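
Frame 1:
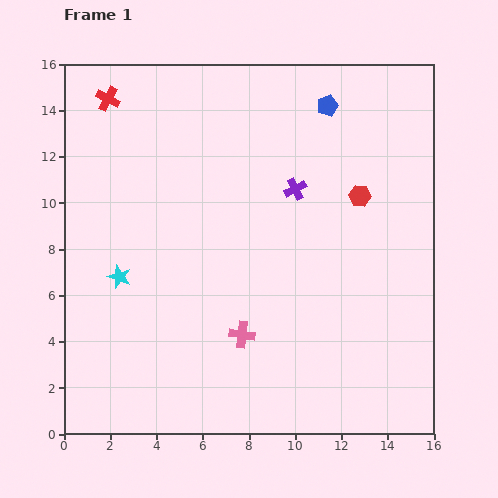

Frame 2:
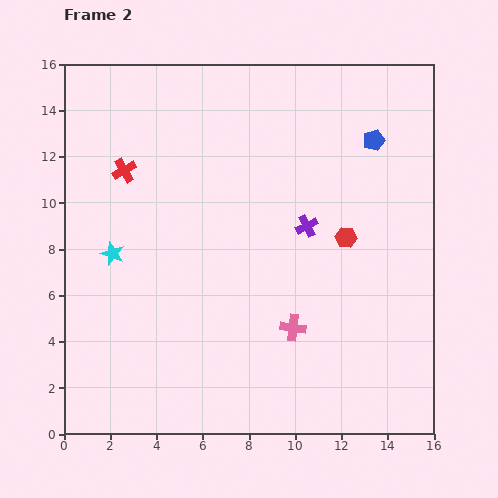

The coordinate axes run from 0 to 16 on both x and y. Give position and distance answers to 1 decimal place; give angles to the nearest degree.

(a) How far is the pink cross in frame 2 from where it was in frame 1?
2.2

The pink cross moved from (7.7, 4.3) to (9.9, 4.6), a distance of √(2.2² + 0.3²) ≈ 2.2.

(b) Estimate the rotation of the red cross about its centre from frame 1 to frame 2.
33° clockwise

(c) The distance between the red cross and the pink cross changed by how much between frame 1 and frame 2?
-1.7

Distance in frame 1: 11.7. Distance in frame 2: 10.0.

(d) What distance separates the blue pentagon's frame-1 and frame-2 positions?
2.5

The blue pentagon moved from (11.4, 14.2) to (13.4, 12.7), a distance of √(2.0² + 1.5²) ≈ 2.5.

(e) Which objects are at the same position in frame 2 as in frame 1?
none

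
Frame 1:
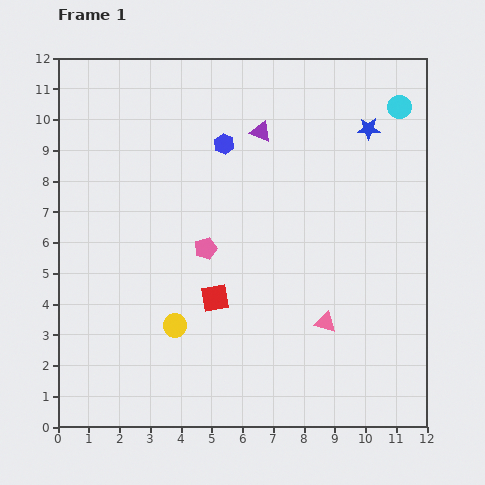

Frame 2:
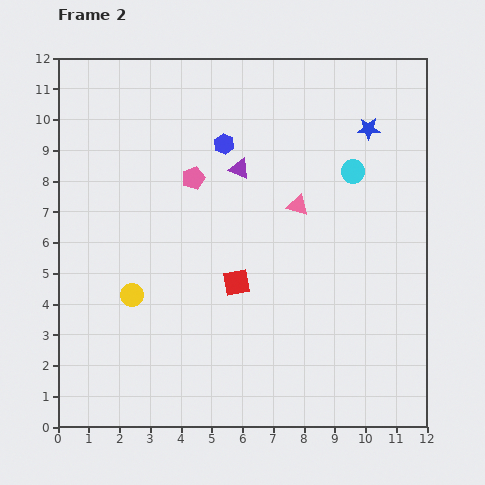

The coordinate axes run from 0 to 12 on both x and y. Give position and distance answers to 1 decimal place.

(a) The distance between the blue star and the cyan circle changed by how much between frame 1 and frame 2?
+0.3

Distance in frame 1: 1.2. Distance in frame 2: 1.5.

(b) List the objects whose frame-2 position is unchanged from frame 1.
the blue hexagon, the blue star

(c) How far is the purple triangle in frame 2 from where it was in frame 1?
1.4

The purple triangle moved from (6.6, 9.6) to (5.9, 8.4), a distance of √(0.7² + 1.2²) ≈ 1.4.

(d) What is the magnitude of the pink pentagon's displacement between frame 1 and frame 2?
2.3

The pink pentagon moved from (4.8, 5.8) to (4.4, 8.1), a distance of √(0.4² + 2.3²) ≈ 2.3.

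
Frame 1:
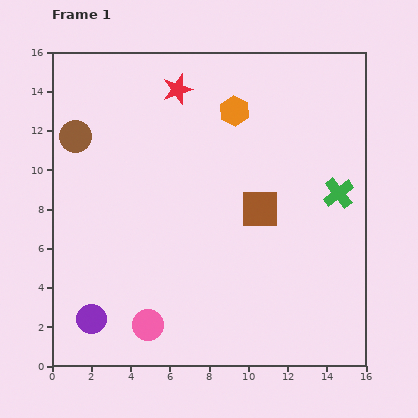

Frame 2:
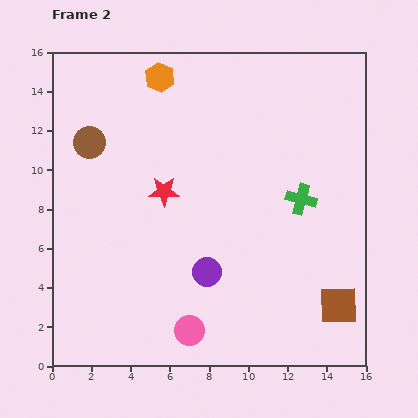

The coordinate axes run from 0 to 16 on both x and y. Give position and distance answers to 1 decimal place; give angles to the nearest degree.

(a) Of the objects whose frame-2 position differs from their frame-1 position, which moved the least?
the brown circle

(moved 0.8)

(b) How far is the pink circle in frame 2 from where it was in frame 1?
2.1

The pink circle moved from (4.9, 2.1) to (7.0, 1.8), a distance of √(2.1² + 0.3²) ≈ 2.1.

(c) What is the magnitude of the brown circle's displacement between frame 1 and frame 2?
0.8

The brown circle moved from (1.2, 11.7) to (1.9, 11.4), a distance of √(0.7² + 0.3²) ≈ 0.8.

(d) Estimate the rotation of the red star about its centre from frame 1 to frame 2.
18° clockwise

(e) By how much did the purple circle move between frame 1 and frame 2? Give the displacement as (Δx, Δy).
(5.9, 2.4)

The purple circle was at (2.0, 2.4) in frame 1 and (7.9, 4.8) in frame 2.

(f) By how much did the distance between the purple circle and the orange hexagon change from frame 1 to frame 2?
-2.7

Distance in frame 1: 12.9. Distance in frame 2: 10.2.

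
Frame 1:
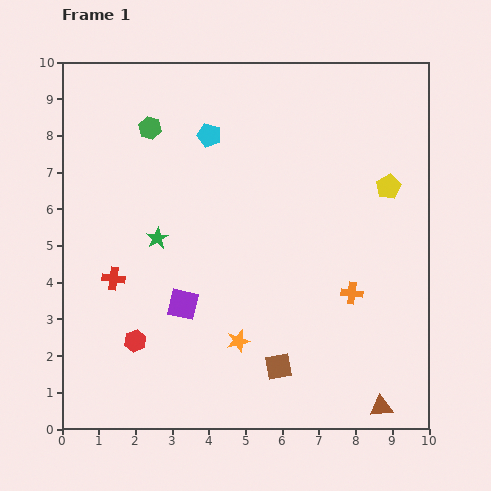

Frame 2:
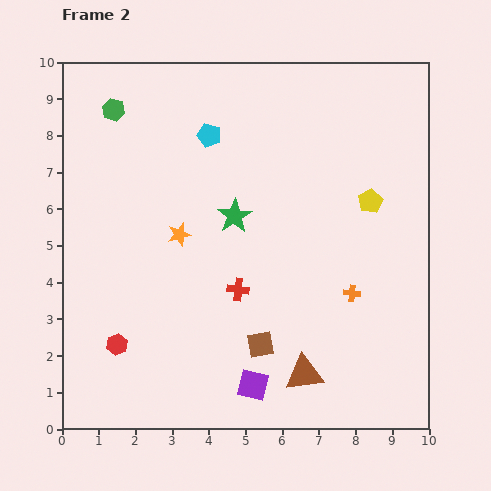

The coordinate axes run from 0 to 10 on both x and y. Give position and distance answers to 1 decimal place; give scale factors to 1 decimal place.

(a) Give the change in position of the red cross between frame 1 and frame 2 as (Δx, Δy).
(3.4, -0.3)

The red cross was at (1.4, 4.1) in frame 1 and (4.8, 3.8) in frame 2.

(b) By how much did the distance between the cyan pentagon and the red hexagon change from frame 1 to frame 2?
+0.3

Distance in frame 1: 5.9. Distance in frame 2: 6.2.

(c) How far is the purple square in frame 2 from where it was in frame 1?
2.9

The purple square moved from (3.3, 3.4) to (5.2, 1.2), a distance of √(1.9² + 2.2²) ≈ 2.9.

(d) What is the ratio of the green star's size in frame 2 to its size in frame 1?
1.6×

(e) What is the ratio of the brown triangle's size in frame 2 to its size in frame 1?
1.7×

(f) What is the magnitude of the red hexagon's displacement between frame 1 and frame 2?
0.5

The red hexagon moved from (2.0, 2.4) to (1.5, 2.3), a distance of √(0.5² + 0.1²) ≈ 0.5.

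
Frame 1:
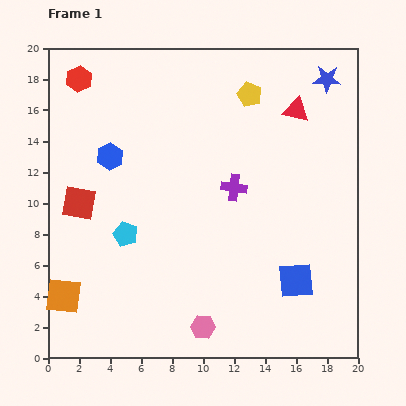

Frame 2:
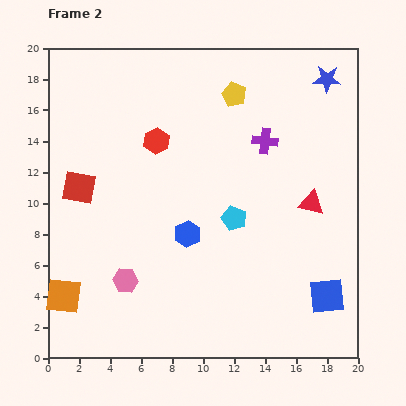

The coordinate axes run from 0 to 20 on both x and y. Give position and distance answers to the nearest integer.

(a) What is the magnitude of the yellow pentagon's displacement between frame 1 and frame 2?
1

The yellow pentagon moved from (13, 17) to (12, 17), a distance of √(1² + 0²) ≈ 1.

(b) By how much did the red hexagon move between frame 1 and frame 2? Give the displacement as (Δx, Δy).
(5, -4)

The red hexagon was at (2, 18) in frame 1 and (7, 14) in frame 2.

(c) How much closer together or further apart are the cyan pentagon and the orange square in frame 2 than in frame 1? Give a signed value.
+6

Distance in frame 1: 6. Distance in frame 2: 12.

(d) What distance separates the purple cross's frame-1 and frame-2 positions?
4

The purple cross moved from (12, 11) to (14, 14), a distance of √(2² + 3²) ≈ 4.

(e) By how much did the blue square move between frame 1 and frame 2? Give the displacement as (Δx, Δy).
(2, -1)

The blue square was at (16, 5) in frame 1 and (18, 4) in frame 2.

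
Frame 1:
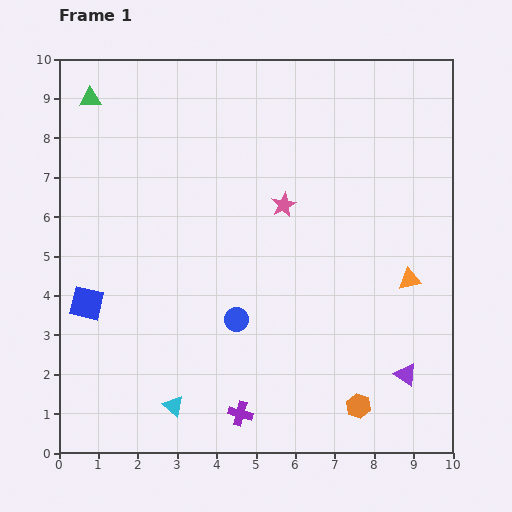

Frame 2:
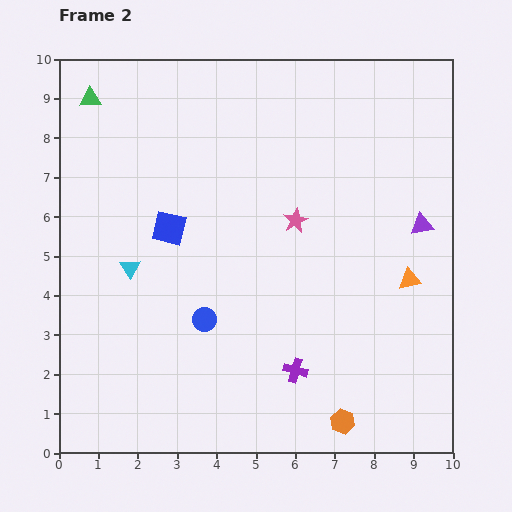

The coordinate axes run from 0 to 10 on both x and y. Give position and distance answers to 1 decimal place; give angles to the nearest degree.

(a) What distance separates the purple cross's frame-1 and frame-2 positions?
1.8

The purple cross moved from (4.6, 1.0) to (6.0, 2.1), a distance of √(1.4² + 1.1²) ≈ 1.8.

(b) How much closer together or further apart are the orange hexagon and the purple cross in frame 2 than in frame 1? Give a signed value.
-1.2

Distance in frame 1: 3.0. Distance in frame 2: 1.8.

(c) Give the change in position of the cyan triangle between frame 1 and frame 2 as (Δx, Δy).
(-1.1, 3.5)

The cyan triangle was at (2.9, 1.2) in frame 1 and (1.8, 4.7) in frame 2.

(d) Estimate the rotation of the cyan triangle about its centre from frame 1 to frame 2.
17° clockwise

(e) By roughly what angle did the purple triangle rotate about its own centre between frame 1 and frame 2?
45° counter-clockwise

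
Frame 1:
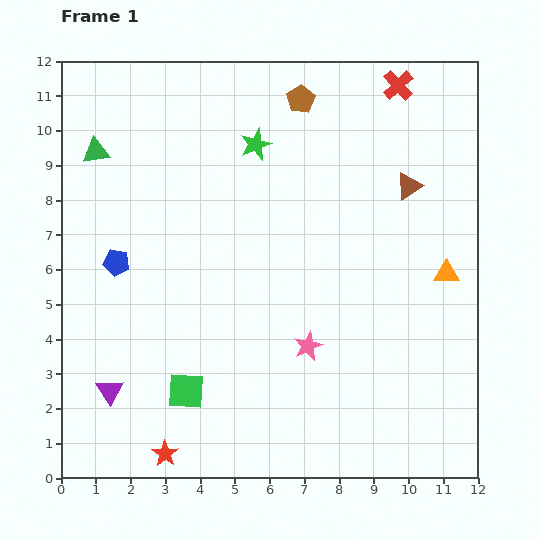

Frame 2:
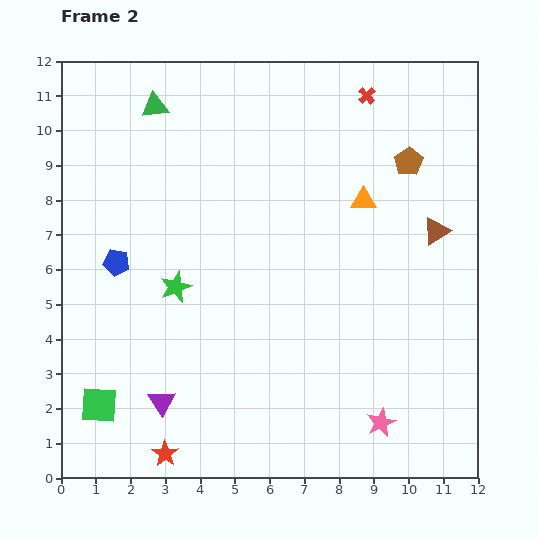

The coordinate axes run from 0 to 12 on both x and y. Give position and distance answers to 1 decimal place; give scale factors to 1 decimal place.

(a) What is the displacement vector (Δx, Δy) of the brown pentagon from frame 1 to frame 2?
(3.1, -1.8)

The brown pentagon was at (6.9, 10.9) in frame 1 and (10.0, 9.1) in frame 2.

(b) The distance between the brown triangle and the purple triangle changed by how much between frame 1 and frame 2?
-1.1

Distance in frame 1: 10.4. Distance in frame 2: 9.3.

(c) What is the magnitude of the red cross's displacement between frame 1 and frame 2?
0.9

The red cross moved from (9.7, 11.3) to (8.8, 11.0), a distance of √(0.9² + 0.3²) ≈ 0.9.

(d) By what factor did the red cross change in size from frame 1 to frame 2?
0.6×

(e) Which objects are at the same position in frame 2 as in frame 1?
the red star, the blue pentagon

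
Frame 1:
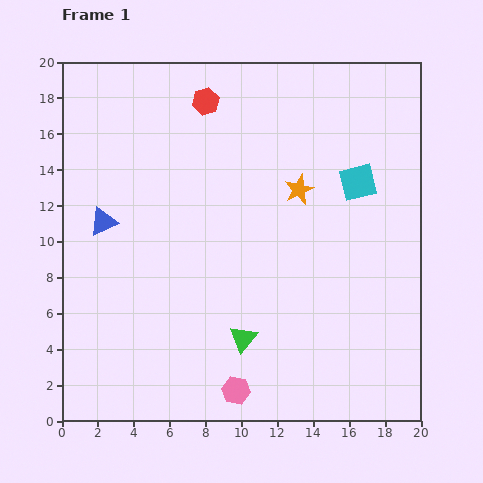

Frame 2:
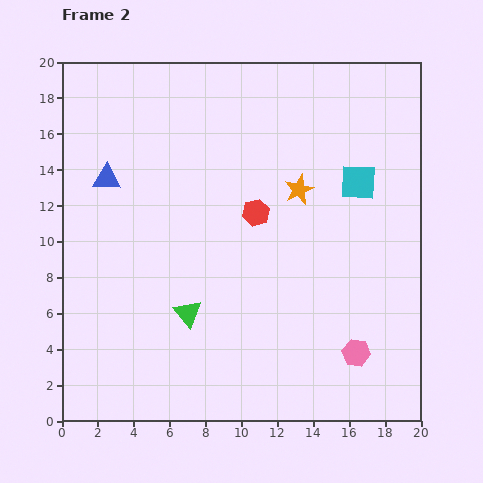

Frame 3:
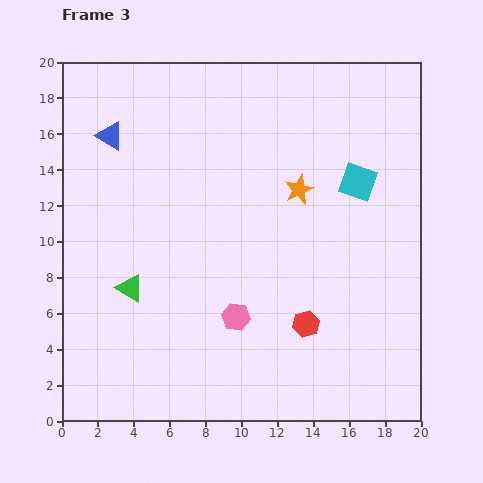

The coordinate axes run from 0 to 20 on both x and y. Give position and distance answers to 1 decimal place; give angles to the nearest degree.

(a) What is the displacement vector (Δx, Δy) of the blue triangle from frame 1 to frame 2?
(0.2, 2.4)

The blue triangle was at (2.3, 11.1) in frame 1 and (2.5, 13.5) in frame 2.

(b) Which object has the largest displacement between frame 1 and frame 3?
the red hexagon

(moved 13.6; next 6.9)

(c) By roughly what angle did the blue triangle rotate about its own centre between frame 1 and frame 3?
55° clockwise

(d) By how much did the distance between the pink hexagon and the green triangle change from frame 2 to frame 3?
-3.6

Distance in frame 2: 9.7. Distance in frame 3: 6.1.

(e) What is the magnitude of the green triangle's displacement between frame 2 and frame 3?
3.5

The green triangle moved from (7.0, 6.0) to (3.8, 7.4), a distance of √(3.2² + 1.4²) ≈ 3.5.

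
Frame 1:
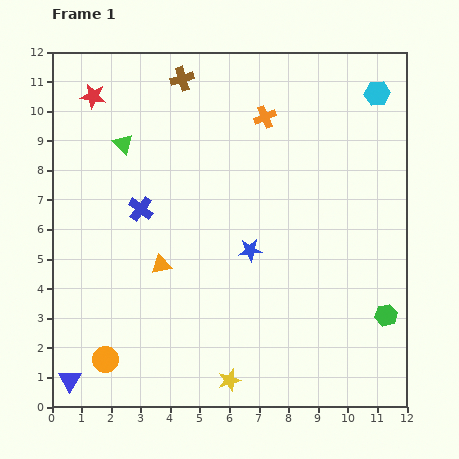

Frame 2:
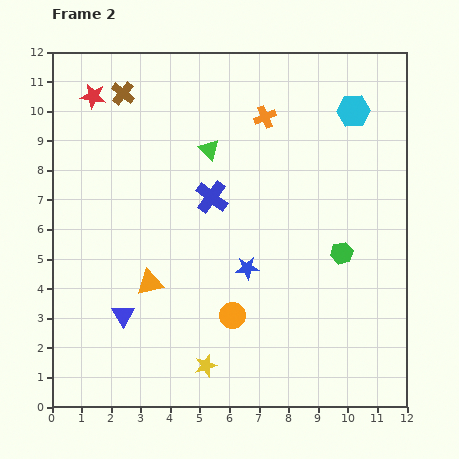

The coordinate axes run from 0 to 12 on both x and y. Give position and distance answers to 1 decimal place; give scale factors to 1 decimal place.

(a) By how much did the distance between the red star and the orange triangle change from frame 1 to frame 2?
+0.5

Distance in frame 1: 6.1. Distance in frame 2: 6.6.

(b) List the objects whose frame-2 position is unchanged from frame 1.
the red star, the orange cross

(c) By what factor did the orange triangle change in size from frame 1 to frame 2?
1.3×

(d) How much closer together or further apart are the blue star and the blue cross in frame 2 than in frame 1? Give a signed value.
-1.3

Distance in frame 1: 4.0. Distance in frame 2: 2.7.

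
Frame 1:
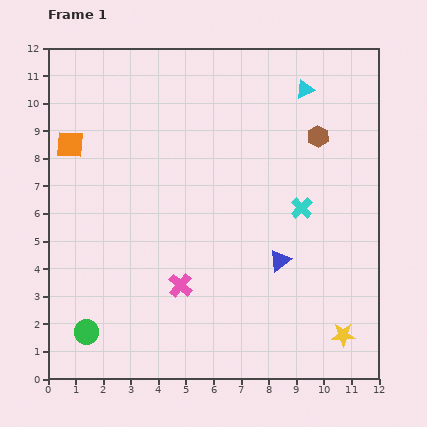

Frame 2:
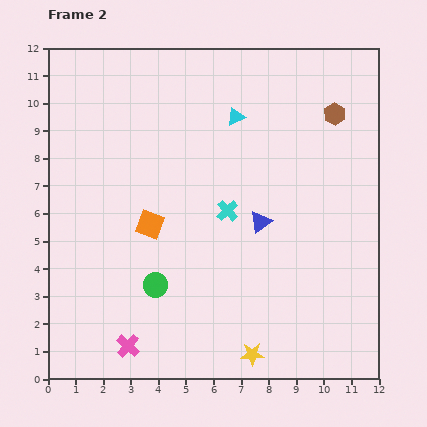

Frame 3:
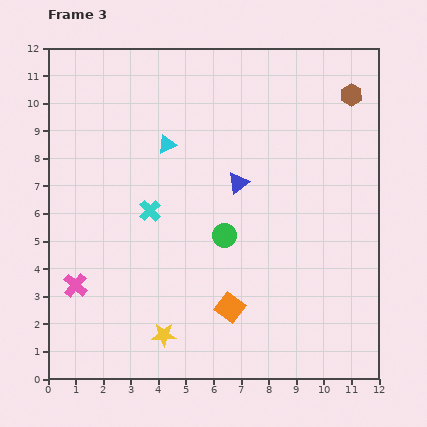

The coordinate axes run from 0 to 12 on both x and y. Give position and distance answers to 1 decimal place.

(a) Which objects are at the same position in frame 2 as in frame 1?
none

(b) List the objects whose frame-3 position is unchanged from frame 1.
none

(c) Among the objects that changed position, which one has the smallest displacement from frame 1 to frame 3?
the brown hexagon

(moved 1.9)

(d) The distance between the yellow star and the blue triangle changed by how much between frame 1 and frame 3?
+2.6

Distance in frame 1: 3.5. Distance in frame 3: 6.1.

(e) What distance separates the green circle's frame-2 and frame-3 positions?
3.1

The green circle moved from (3.9, 3.4) to (6.4, 5.2), a distance of √(2.5² + 1.8²) ≈ 3.1.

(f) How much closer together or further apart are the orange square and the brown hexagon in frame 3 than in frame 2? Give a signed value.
+1.1

Distance in frame 2: 7.8. Distance in frame 3: 8.9.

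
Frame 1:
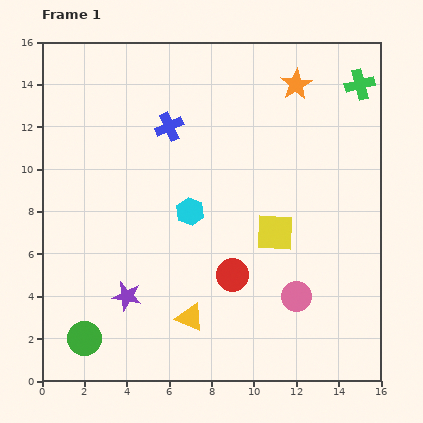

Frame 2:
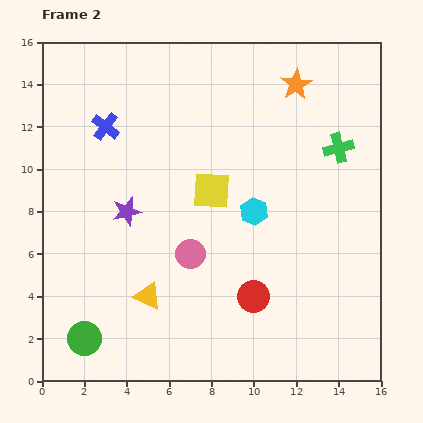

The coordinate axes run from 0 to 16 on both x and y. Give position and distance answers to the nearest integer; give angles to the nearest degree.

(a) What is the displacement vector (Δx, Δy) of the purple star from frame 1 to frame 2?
(0, 4)

The purple star was at (4, 4) in frame 1 and (4, 8) in frame 2.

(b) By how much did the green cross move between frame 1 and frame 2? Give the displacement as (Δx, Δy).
(-1, -3)

The green cross was at (15, 14) in frame 1 and (14, 11) in frame 2.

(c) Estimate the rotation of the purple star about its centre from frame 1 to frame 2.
26° counter-clockwise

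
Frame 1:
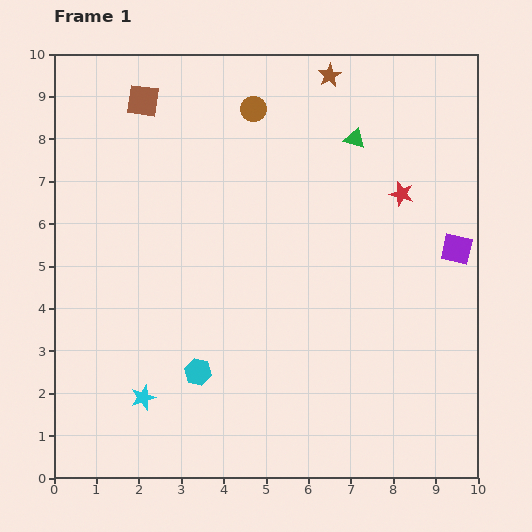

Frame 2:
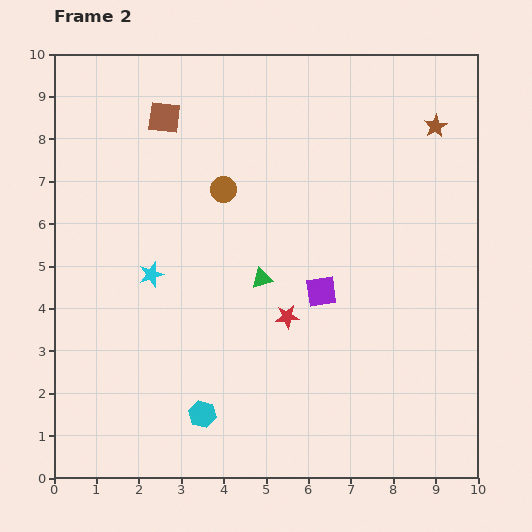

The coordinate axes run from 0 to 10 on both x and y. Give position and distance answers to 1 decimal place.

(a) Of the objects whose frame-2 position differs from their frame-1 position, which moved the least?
the brown square

(moved 0.6)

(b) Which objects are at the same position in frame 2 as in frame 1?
none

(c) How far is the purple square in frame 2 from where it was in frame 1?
3.4

The purple square moved from (9.5, 5.4) to (6.3, 4.4), a distance of √(3.2² + 1.0²) ≈ 3.4.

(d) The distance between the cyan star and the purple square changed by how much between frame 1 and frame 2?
-4.2

Distance in frame 1: 8.2. Distance in frame 2: 4.0.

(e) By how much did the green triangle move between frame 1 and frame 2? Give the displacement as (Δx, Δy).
(-2.2, -3.3)

The green triangle was at (7.1, 8.0) in frame 1 and (4.9, 4.7) in frame 2.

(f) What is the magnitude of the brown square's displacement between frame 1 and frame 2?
0.6

The brown square moved from (2.1, 8.9) to (2.6, 8.5), a distance of √(0.5² + 0.4²) ≈ 0.6.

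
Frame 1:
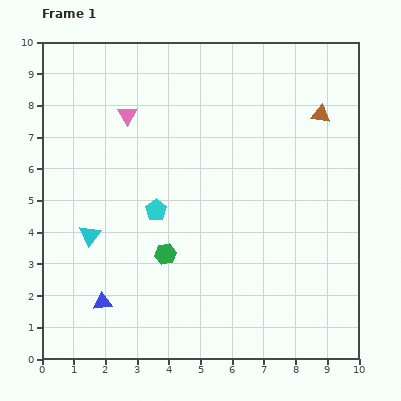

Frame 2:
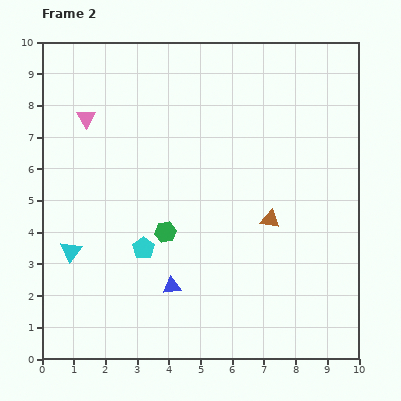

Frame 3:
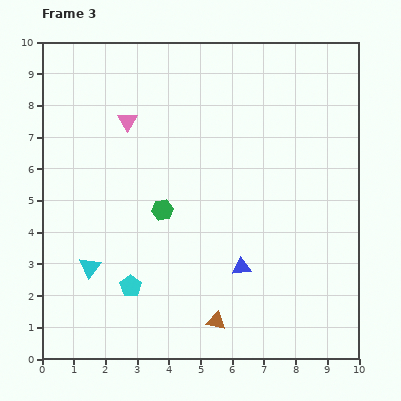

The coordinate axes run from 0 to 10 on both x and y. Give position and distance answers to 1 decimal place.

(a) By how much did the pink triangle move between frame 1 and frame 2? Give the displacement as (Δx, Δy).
(-1.3, -0.1)

The pink triangle was at (2.7, 7.7) in frame 1 and (1.4, 7.6) in frame 2.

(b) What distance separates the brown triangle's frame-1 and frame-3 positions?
7.3

The brown triangle moved from (8.8, 7.7) to (5.5, 1.2), a distance of √(3.3² + 6.5²) ≈ 7.3.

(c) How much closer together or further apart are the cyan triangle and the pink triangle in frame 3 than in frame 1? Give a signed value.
+0.8

Distance in frame 1: 4.0. Distance in frame 3: 4.8.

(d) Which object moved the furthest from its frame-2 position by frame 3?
the brown triangle

(moved 3.6; next 2.3)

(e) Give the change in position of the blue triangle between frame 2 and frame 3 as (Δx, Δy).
(2.2, 0.6)

The blue triangle was at (4.1, 2.3) in frame 2 and (6.3, 2.9) in frame 3.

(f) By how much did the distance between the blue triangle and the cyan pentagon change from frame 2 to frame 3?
+2.1

Distance in frame 2: 1.5. Distance in frame 3: 3.6.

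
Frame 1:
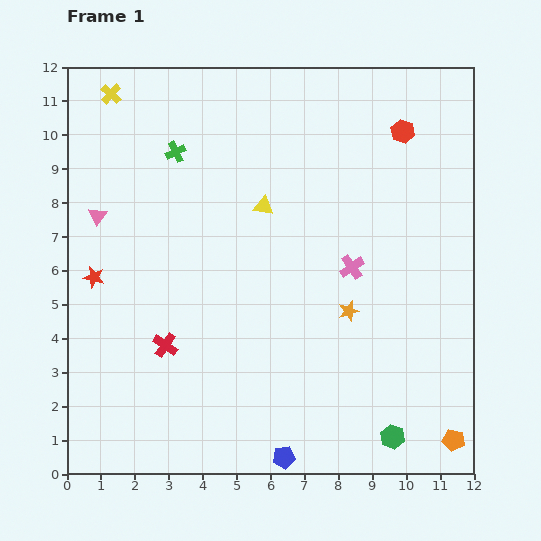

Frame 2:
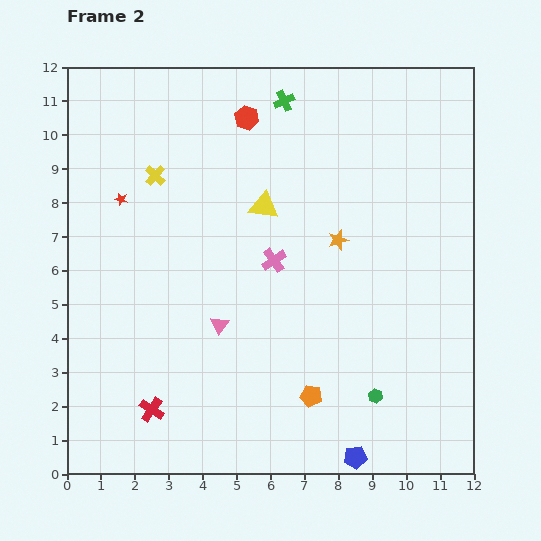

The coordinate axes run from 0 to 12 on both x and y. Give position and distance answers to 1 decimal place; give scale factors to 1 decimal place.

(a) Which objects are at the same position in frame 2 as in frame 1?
the yellow triangle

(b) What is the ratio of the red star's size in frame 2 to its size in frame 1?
0.6×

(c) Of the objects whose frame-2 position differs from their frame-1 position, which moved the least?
the green hexagon

(moved 1.3)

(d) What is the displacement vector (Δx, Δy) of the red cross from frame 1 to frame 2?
(-0.4, -1.9)

The red cross was at (2.9, 3.8) in frame 1 and (2.5, 1.9) in frame 2.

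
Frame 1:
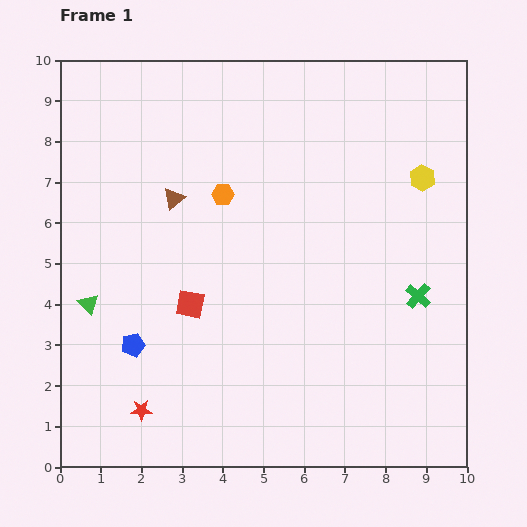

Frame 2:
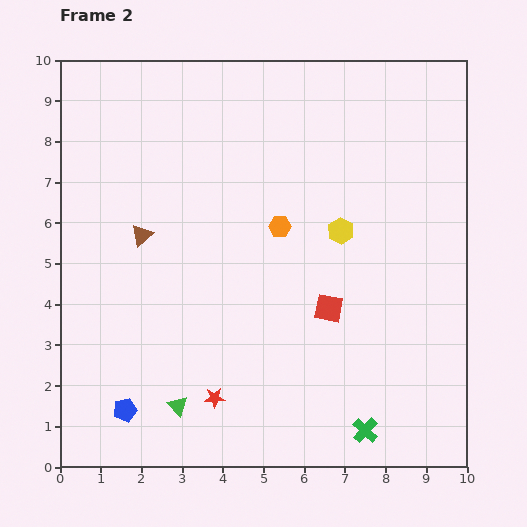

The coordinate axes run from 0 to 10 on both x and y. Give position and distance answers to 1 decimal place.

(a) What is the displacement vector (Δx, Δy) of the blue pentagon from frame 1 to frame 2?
(-0.2, -1.6)

The blue pentagon was at (1.8, 3.0) in frame 1 and (1.6, 1.4) in frame 2.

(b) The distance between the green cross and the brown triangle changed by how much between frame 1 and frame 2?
+0.8

Distance in frame 1: 6.5. Distance in frame 2: 7.3.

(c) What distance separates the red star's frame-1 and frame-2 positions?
1.8

The red star moved from (2.0, 1.4) to (3.8, 1.7), a distance of √(1.8² + 0.3²) ≈ 1.8.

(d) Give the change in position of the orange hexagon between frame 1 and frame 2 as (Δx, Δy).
(1.4, -0.8)

The orange hexagon was at (4.0, 6.7) in frame 1 and (5.4, 5.9) in frame 2.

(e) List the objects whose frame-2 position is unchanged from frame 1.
none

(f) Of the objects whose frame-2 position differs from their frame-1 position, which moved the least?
the brown triangle

(moved 1.2)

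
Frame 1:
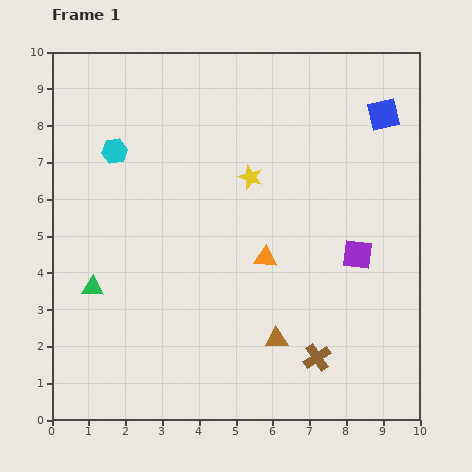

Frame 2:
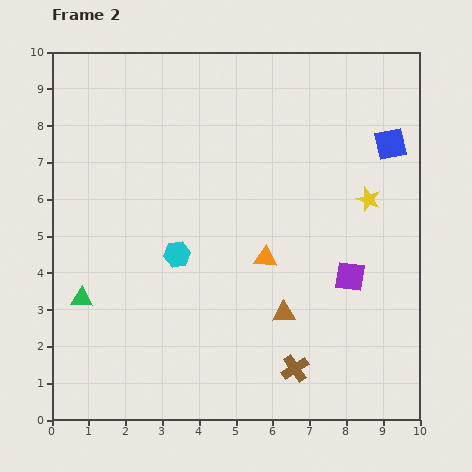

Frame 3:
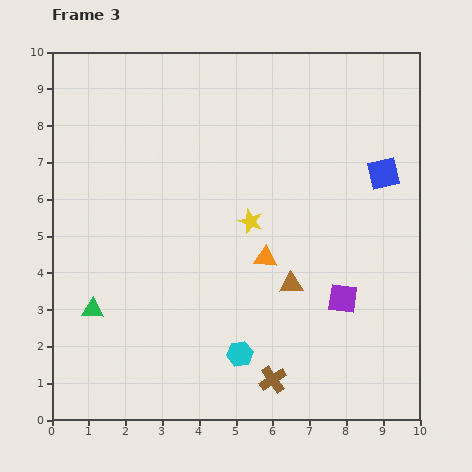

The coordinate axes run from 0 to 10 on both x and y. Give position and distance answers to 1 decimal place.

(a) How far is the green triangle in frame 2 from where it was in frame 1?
0.4

The green triangle moved from (1.1, 3.6) to (0.8, 3.3), a distance of √(0.3² + 0.3²) ≈ 0.4.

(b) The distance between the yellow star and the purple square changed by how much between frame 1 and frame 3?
-0.3

Distance in frame 1: 3.6. Distance in frame 3: 3.3.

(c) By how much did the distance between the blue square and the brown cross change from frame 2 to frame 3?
-0.2

Distance in frame 2: 6.6. Distance in frame 3: 6.4.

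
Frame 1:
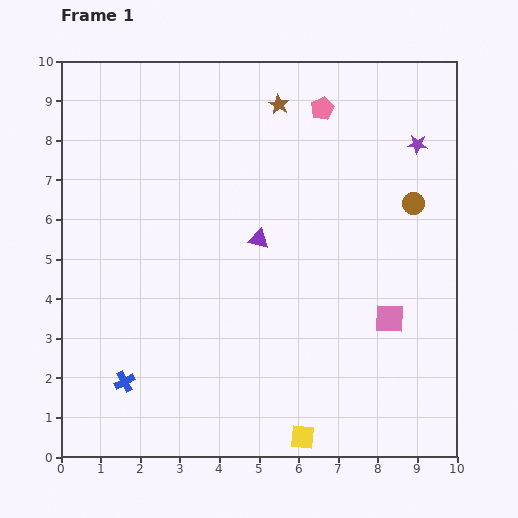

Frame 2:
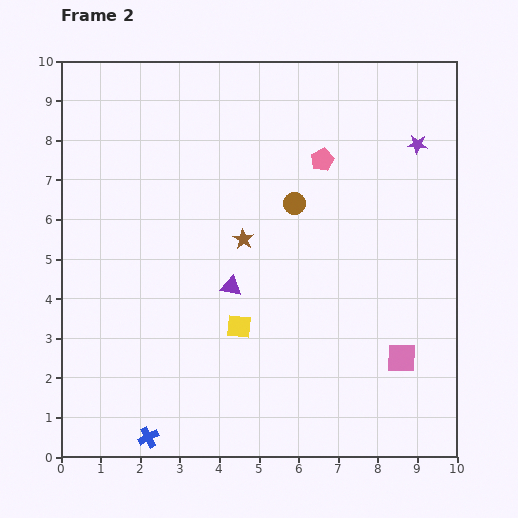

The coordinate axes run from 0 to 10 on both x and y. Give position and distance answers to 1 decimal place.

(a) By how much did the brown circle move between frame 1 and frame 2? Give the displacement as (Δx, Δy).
(-3.0, 0.0)

The brown circle was at (8.9, 6.4) in frame 1 and (5.9, 6.4) in frame 2.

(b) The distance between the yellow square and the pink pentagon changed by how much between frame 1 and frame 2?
-3.6

Distance in frame 1: 8.3. Distance in frame 2: 4.7.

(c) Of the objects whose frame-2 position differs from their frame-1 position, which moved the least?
the pink square

(moved 1.0)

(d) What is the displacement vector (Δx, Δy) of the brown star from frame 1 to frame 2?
(-0.9, -3.4)

The brown star was at (5.5, 8.9) in frame 1 and (4.6, 5.5) in frame 2.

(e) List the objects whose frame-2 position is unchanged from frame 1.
the purple star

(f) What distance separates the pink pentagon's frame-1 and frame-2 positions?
1.3

The pink pentagon moved from (6.6, 8.8) to (6.6, 7.5), a distance of √(0.0² + 1.3²) ≈ 1.3.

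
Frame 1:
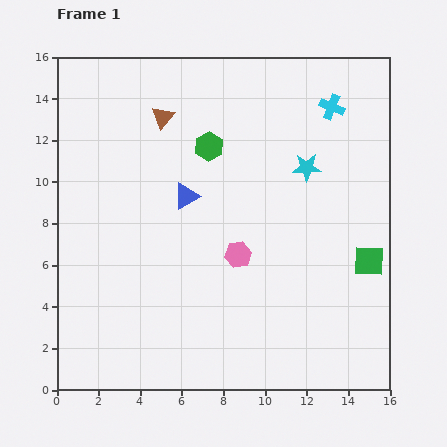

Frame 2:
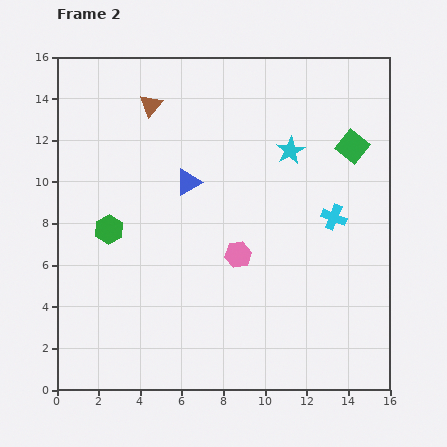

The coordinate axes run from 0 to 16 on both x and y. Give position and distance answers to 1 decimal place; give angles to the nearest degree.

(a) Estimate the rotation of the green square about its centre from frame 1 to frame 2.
37° clockwise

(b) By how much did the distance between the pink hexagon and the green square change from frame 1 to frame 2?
+1.3

Distance in frame 1: 6.3. Distance in frame 2: 7.6.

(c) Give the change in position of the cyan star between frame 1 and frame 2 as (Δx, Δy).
(-0.8, 0.8)

The cyan star was at (12.0, 10.7) in frame 1 and (11.2, 11.5) in frame 2.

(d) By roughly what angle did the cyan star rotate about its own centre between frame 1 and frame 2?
29° counter-clockwise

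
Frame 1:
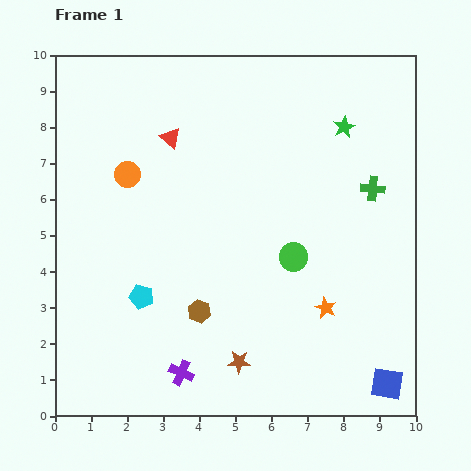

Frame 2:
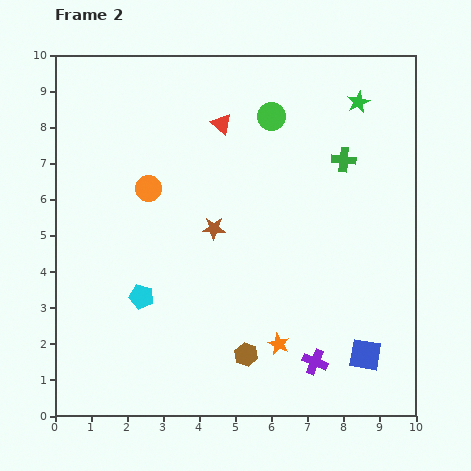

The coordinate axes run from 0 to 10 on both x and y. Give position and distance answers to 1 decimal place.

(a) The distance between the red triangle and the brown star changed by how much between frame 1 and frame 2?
-3.6

Distance in frame 1: 6.5. Distance in frame 2: 2.9.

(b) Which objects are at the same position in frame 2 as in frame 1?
the cyan pentagon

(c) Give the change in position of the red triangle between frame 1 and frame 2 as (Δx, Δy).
(1.4, 0.4)

The red triangle was at (3.2, 7.7) in frame 1 and (4.6, 8.1) in frame 2.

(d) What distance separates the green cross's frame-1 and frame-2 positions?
1.1

The green cross moved from (8.8, 6.3) to (8.0, 7.1), a distance of √(0.8² + 0.8²) ≈ 1.1.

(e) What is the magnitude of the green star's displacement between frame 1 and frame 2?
0.8

The green star moved from (8.0, 8.0) to (8.4, 8.7), a distance of √(0.4² + 0.7²) ≈ 0.8.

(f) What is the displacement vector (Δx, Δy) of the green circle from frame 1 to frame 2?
(-0.6, 3.9)

The green circle was at (6.6, 4.4) in frame 1 and (6.0, 8.3) in frame 2.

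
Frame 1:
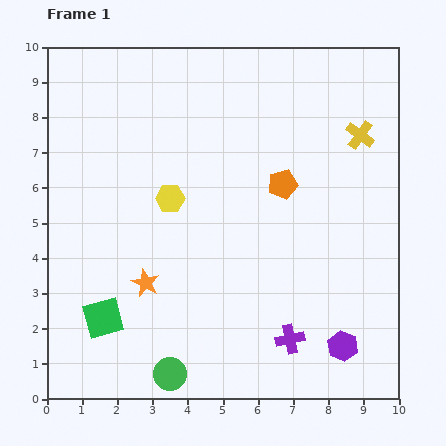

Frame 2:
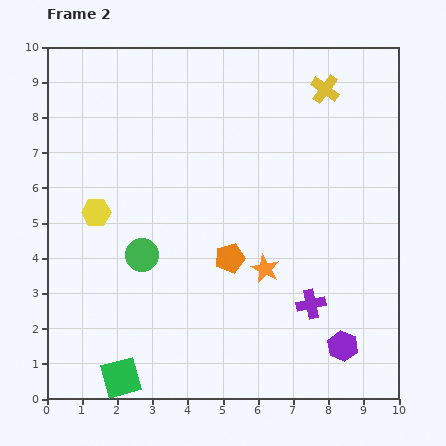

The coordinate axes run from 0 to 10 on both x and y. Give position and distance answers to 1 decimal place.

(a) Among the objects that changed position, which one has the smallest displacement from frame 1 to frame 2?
the purple cross

(moved 1.2)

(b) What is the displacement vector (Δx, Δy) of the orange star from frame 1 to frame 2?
(3.4, 0.4)

The orange star was at (2.8, 3.3) in frame 1 and (6.2, 3.7) in frame 2.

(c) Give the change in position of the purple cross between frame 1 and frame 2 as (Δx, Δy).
(0.6, 1.0)

The purple cross was at (6.9, 1.7) in frame 1 and (7.5, 2.7) in frame 2.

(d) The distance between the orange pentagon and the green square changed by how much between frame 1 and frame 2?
-1.8

Distance in frame 1: 6.4. Distance in frame 2: 4.6.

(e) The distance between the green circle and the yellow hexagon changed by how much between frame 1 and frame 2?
-3.2

Distance in frame 1: 5.0. Distance in frame 2: 1.8.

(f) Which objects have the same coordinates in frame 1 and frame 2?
the purple hexagon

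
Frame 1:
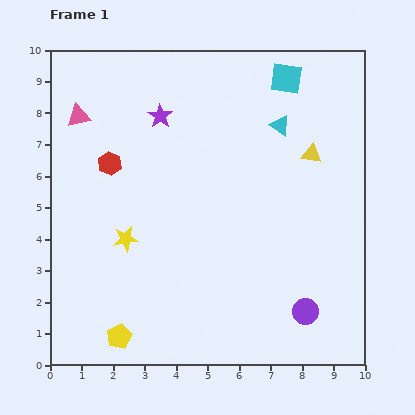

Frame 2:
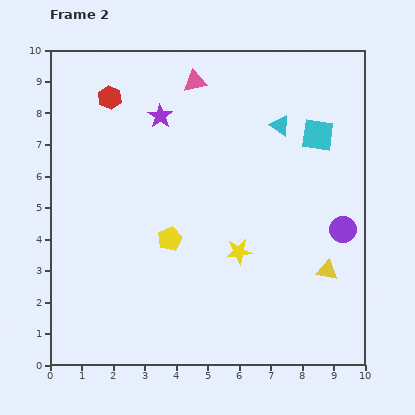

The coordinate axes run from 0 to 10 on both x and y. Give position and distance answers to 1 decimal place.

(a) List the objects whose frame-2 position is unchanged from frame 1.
the cyan triangle, the purple star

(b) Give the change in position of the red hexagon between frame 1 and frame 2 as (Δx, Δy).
(0.0, 2.1)

The red hexagon was at (1.9, 6.4) in frame 1 and (1.9, 8.5) in frame 2.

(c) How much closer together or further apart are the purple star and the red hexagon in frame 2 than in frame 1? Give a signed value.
-0.5

Distance in frame 1: 2.2. Distance in frame 2: 1.7.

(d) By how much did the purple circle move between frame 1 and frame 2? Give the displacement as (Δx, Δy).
(1.2, 2.6)

The purple circle was at (8.1, 1.7) in frame 1 and (9.3, 4.3) in frame 2.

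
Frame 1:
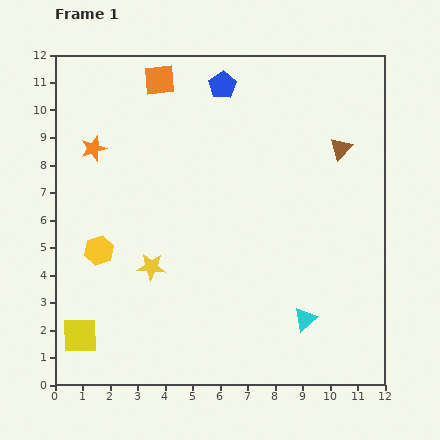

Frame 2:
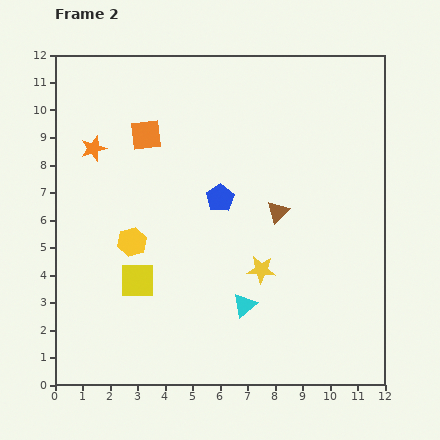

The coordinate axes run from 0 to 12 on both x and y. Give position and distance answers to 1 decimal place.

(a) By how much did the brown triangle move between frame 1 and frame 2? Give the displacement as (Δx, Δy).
(-2.3, -2.3)

The brown triangle was at (10.4, 8.6) in frame 1 and (8.1, 6.3) in frame 2.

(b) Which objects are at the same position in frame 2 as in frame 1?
the orange star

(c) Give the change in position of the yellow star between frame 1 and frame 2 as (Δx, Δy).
(4.0, -0.1)

The yellow star was at (3.5, 4.3) in frame 1 and (7.5, 4.2) in frame 2.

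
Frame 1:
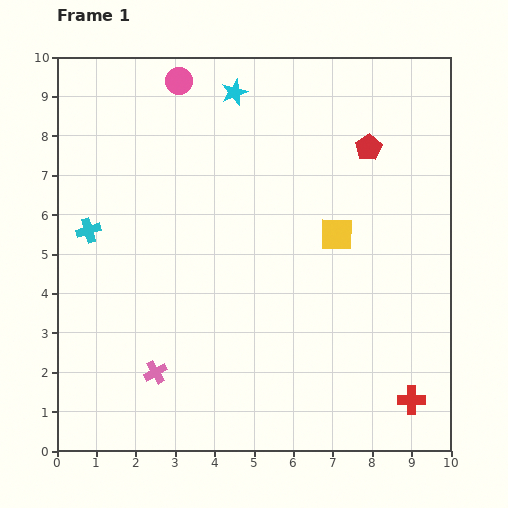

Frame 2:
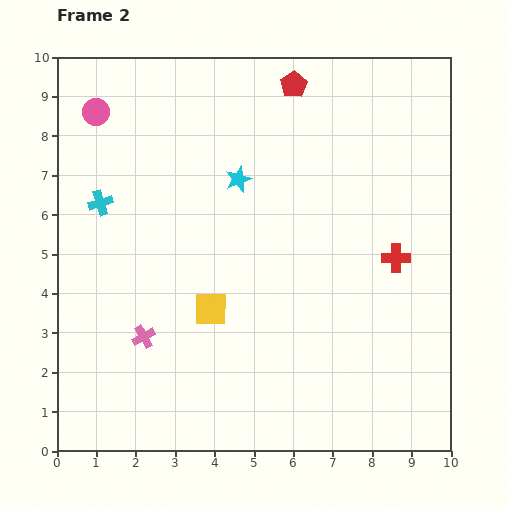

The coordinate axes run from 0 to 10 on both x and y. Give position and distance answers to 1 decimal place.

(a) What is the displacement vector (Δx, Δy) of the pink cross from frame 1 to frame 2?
(-0.3, 0.9)

The pink cross was at (2.5, 2.0) in frame 1 and (2.2, 2.9) in frame 2.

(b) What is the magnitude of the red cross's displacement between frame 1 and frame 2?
3.6

The red cross moved from (9.0, 1.3) to (8.6, 4.9), a distance of √(0.4² + 3.6²) ≈ 3.6.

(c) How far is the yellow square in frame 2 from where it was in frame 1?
3.7

The yellow square moved from (7.1, 5.5) to (3.9, 3.6), a distance of √(3.2² + 1.9²) ≈ 3.7.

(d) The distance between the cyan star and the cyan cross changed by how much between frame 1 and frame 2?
-1.5

Distance in frame 1: 5.1. Distance in frame 2: 3.6.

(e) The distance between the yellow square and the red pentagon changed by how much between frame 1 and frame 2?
+3.8

Distance in frame 1: 2.3. Distance in frame 2: 6.1.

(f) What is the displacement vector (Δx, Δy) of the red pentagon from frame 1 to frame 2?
(-1.9, 1.6)

The red pentagon was at (7.9, 7.7) in frame 1 and (6.0, 9.3) in frame 2.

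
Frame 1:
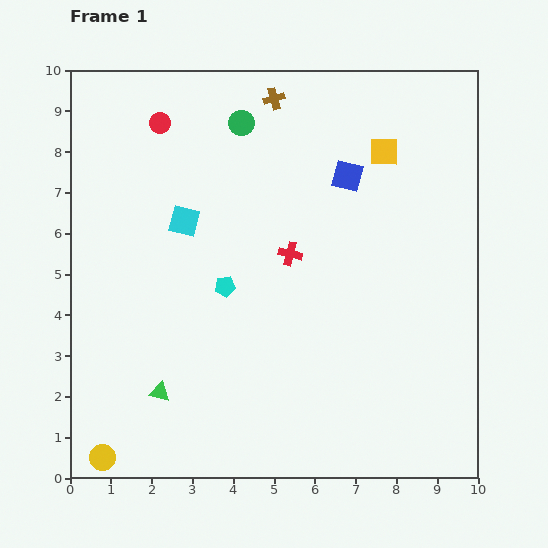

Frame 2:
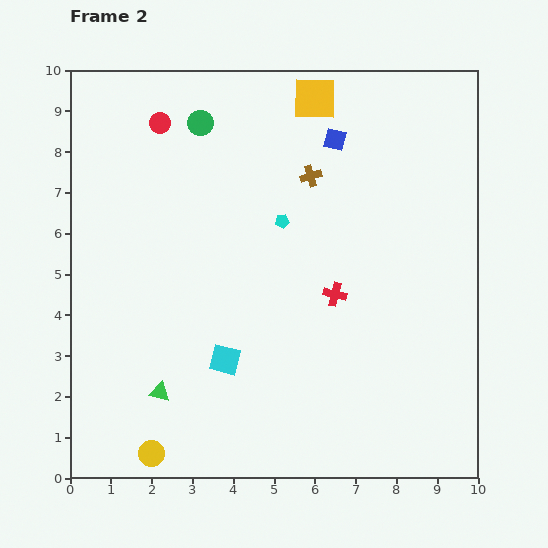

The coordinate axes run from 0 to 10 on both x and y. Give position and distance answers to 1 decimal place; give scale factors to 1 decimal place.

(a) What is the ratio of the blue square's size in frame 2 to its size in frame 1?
0.7×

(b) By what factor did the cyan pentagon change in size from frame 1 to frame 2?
0.7×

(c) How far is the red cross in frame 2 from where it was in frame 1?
1.5

The red cross moved from (5.4, 5.5) to (6.5, 4.5), a distance of √(1.1² + 1.0²) ≈ 1.5.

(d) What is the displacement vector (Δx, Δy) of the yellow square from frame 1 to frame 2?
(-1.7, 1.3)

The yellow square was at (7.7, 8.0) in frame 1 and (6.0, 9.3) in frame 2.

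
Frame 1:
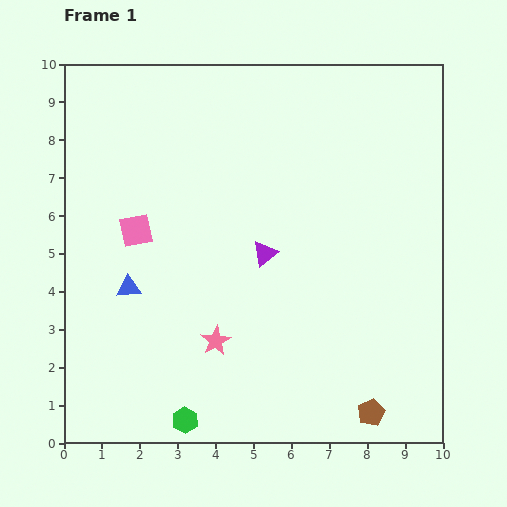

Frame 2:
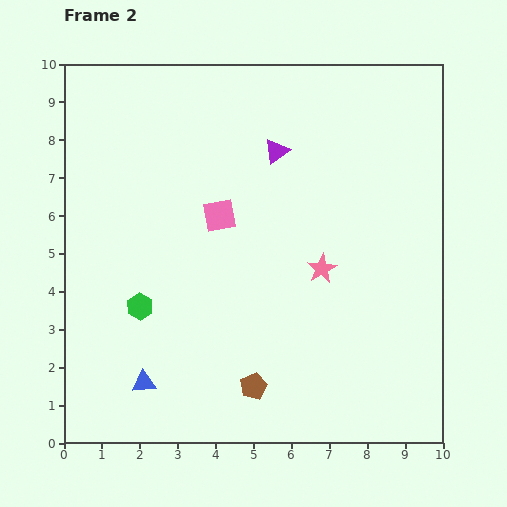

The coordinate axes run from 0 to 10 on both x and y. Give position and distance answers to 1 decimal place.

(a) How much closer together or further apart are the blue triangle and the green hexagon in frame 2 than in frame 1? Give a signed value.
-1.8

Distance in frame 1: 3.8. Distance in frame 2: 2.0.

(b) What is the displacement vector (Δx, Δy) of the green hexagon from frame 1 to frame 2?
(-1.2, 3.0)

The green hexagon was at (3.2, 0.6) in frame 1 and (2.0, 3.6) in frame 2.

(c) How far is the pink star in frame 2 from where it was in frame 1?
3.4

The pink star moved from (4.0, 2.7) to (6.8, 4.6), a distance of √(2.8² + 1.9²) ≈ 3.4.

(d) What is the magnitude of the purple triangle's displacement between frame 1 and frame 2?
2.7

The purple triangle moved from (5.3, 5.0) to (5.6, 7.7), a distance of √(0.3² + 2.7²) ≈ 2.7.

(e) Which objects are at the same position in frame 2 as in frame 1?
none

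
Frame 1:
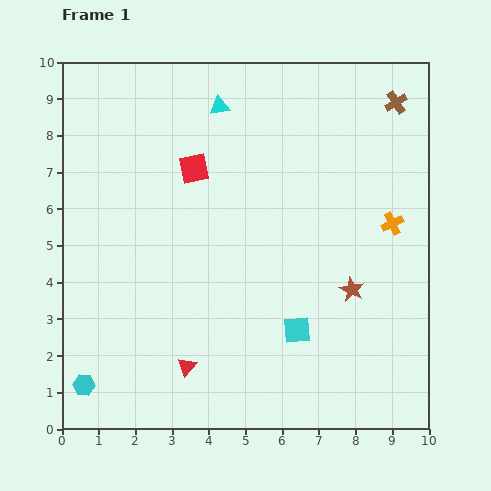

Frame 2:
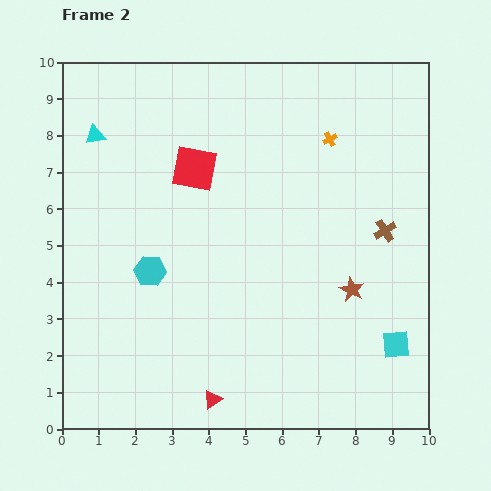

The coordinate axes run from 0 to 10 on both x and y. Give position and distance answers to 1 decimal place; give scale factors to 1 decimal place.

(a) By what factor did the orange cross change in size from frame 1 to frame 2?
0.6×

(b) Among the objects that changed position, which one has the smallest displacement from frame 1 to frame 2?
the red triangle

(moved 1.1)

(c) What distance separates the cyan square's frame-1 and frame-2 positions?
2.7

The cyan square moved from (6.4, 2.7) to (9.1, 2.3), a distance of √(2.7² + 0.4²) ≈ 2.7.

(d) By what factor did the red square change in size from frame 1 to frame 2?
1.5×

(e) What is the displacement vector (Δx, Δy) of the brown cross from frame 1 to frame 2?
(-0.3, -3.5)

The brown cross was at (9.1, 8.9) in frame 1 and (8.8, 5.4) in frame 2.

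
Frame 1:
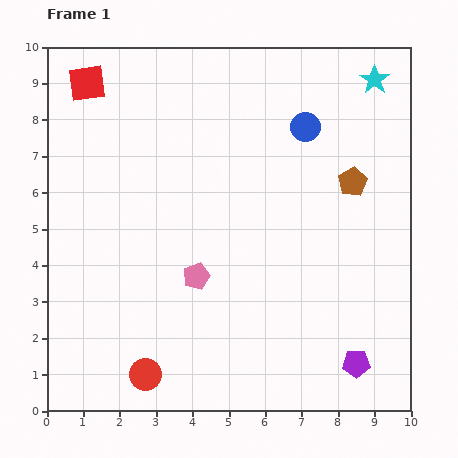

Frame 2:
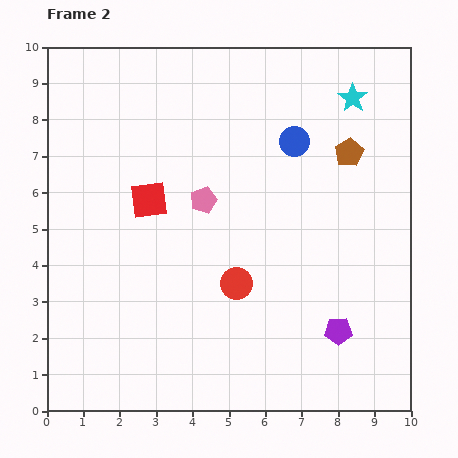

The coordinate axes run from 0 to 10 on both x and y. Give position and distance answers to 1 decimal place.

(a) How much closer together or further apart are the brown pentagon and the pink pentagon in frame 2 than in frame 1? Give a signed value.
-0.8

Distance in frame 1: 5.0. Distance in frame 2: 4.2.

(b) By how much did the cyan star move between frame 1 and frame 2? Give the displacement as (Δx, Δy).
(-0.6, -0.5)

The cyan star was at (9.0, 9.1) in frame 1 and (8.4, 8.6) in frame 2.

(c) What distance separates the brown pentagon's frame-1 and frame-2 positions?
0.8

The brown pentagon moved from (8.4, 6.3) to (8.3, 7.1), a distance of √(0.1² + 0.8²) ≈ 0.8.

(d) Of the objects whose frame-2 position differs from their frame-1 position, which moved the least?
the blue circle

(moved 0.5)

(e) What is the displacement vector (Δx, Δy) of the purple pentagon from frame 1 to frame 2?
(-0.5, 0.9)

The purple pentagon was at (8.5, 1.3) in frame 1 and (8.0, 2.2) in frame 2.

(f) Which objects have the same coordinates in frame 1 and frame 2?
none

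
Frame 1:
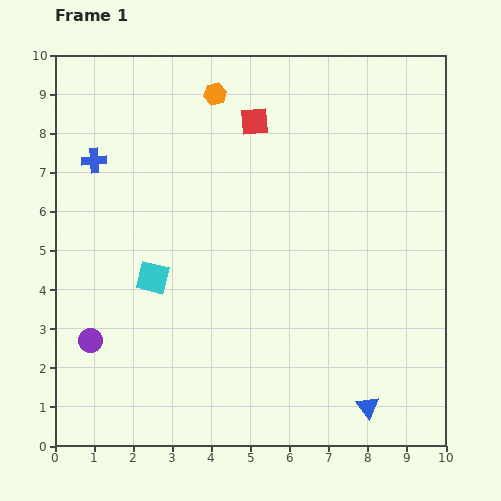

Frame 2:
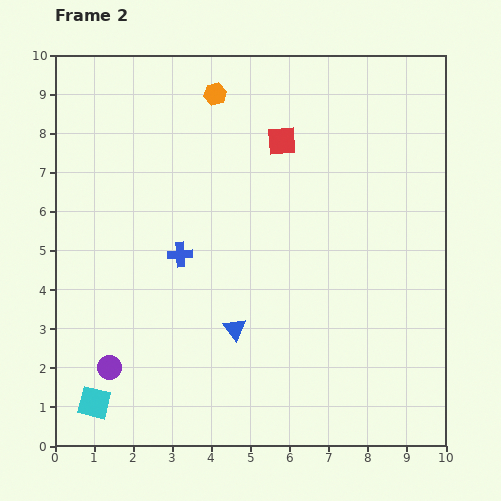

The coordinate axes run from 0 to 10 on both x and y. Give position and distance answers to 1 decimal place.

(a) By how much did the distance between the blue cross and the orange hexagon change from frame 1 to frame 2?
+0.7

Distance in frame 1: 3.5. Distance in frame 2: 4.2.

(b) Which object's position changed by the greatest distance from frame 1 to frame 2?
the blue triangle

(moved 3.9; next 3.5)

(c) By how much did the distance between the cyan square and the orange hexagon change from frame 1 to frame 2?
+3.5

Distance in frame 1: 5.0. Distance in frame 2: 8.5.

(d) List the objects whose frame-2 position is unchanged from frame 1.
the orange hexagon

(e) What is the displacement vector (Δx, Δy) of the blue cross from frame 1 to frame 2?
(2.2, -2.4)

The blue cross was at (1.0, 7.3) in frame 1 and (3.2, 4.9) in frame 2.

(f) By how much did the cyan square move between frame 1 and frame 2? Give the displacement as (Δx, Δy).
(-1.5, -3.2)

The cyan square was at (2.5, 4.3) in frame 1 and (1.0, 1.1) in frame 2.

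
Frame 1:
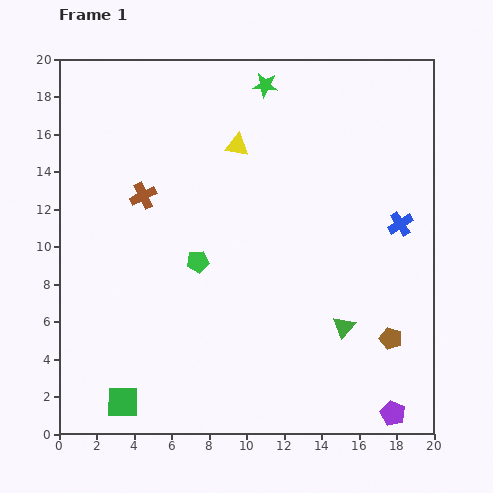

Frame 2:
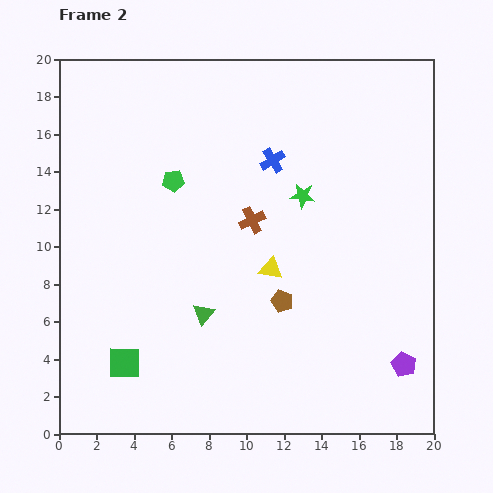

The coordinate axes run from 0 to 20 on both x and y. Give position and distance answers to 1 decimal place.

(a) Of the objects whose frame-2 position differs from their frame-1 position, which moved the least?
the green square

(moved 2.1)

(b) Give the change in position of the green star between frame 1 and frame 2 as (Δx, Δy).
(2.0, -5.9)

The green star was at (11.0, 18.6) in frame 1 and (13.0, 12.7) in frame 2.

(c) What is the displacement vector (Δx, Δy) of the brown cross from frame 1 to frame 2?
(5.8, -1.3)

The brown cross was at (4.5, 12.7) in frame 1 and (10.3, 11.4) in frame 2.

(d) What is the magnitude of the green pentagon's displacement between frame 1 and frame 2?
4.5

The green pentagon moved from (7.4, 9.2) to (6.1, 13.5), a distance of √(1.3² + 4.3²) ≈ 4.5.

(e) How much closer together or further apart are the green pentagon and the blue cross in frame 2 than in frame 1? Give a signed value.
-5.6

Distance in frame 1: 11.0. Distance in frame 2: 5.4.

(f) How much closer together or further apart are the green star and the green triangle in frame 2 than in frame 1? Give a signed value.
-5.4

Distance in frame 1: 13.6. Distance in frame 2: 8.2.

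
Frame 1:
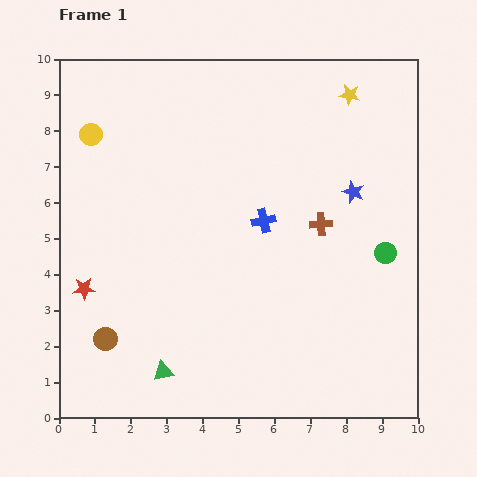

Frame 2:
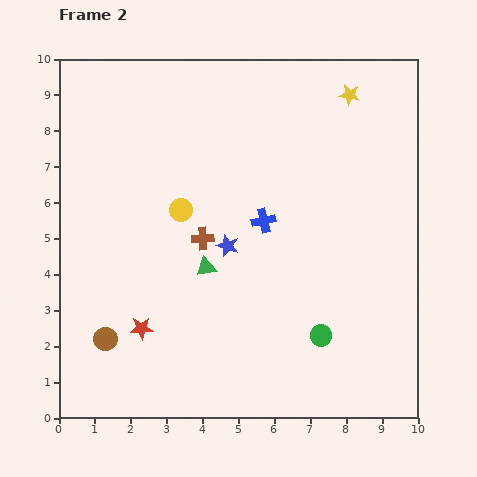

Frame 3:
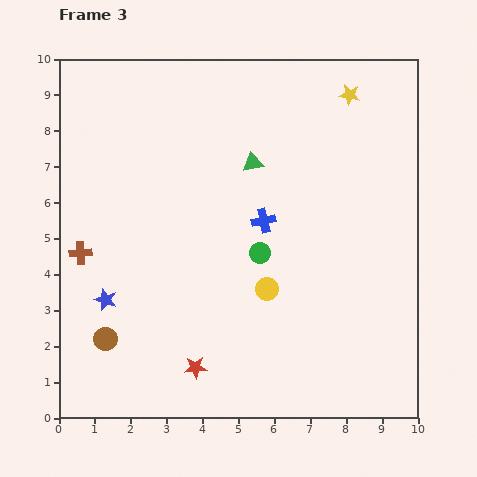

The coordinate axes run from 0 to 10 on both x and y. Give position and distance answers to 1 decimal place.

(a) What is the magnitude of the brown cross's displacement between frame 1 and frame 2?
3.3

The brown cross moved from (7.3, 5.4) to (4.0, 5.0), a distance of √(3.3² + 0.4²) ≈ 3.3.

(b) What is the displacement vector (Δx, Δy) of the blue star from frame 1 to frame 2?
(-3.5, -1.5)

The blue star was at (8.2, 6.3) in frame 1 and (4.7, 4.8) in frame 2.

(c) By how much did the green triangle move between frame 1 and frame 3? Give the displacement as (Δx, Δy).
(2.5, 5.8)

The green triangle was at (2.9, 1.3) in frame 1 and (5.4, 7.1) in frame 3.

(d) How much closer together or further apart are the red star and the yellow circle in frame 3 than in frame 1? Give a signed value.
-1.3

Distance in frame 1: 4.3. Distance in frame 3: 3.0.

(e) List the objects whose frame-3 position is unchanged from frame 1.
the blue cross, the yellow star, the brown circle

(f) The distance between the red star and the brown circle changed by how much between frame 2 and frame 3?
+1.6

Distance in frame 2: 1.0. Distance in frame 3: 2.6.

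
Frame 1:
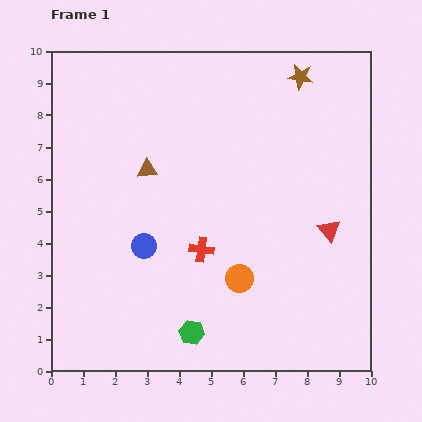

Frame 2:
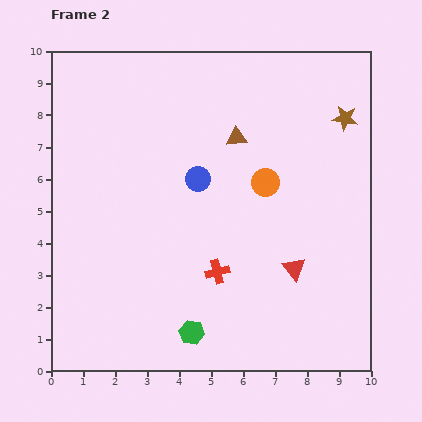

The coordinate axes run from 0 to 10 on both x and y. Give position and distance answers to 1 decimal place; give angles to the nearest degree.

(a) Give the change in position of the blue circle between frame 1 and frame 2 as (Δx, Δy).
(1.7, 2.1)

The blue circle was at (2.9, 3.9) in frame 1 and (4.6, 6.0) in frame 2.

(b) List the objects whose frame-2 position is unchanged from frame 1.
the green hexagon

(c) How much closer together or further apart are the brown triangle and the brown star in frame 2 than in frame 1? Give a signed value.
-2.1

Distance in frame 1: 5.6. Distance in frame 2: 3.5.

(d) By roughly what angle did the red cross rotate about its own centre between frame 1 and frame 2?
22° counter-clockwise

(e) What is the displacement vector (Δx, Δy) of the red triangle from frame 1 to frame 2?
(-1.1, -1.2)

The red triangle was at (8.7, 4.4) in frame 1 and (7.6, 3.2) in frame 2.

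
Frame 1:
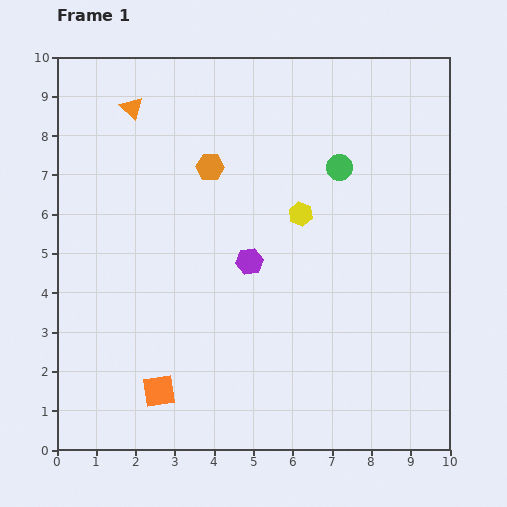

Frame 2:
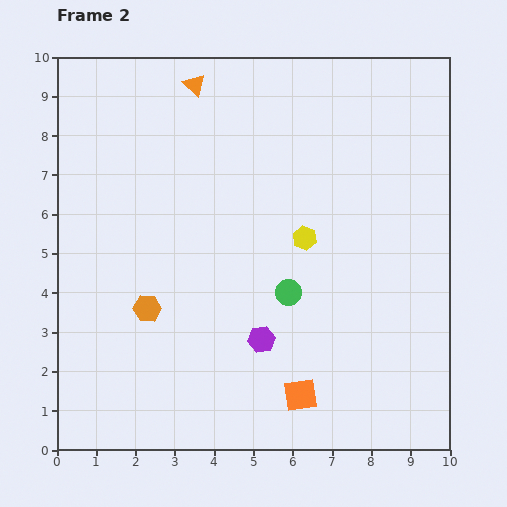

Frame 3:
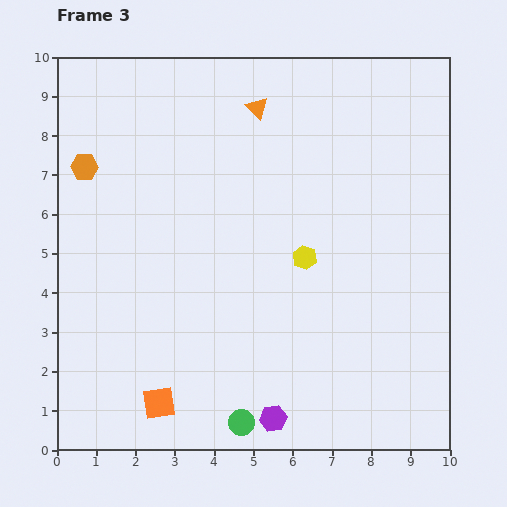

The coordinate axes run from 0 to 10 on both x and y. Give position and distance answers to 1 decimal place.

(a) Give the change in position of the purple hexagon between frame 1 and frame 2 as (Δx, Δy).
(0.3, -2.0)

The purple hexagon was at (4.9, 4.8) in frame 1 and (5.2, 2.8) in frame 2.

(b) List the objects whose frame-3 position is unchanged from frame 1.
none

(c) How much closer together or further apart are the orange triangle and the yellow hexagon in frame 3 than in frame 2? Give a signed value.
-0.8

Distance in frame 2: 4.8. Distance in frame 3: 4.0.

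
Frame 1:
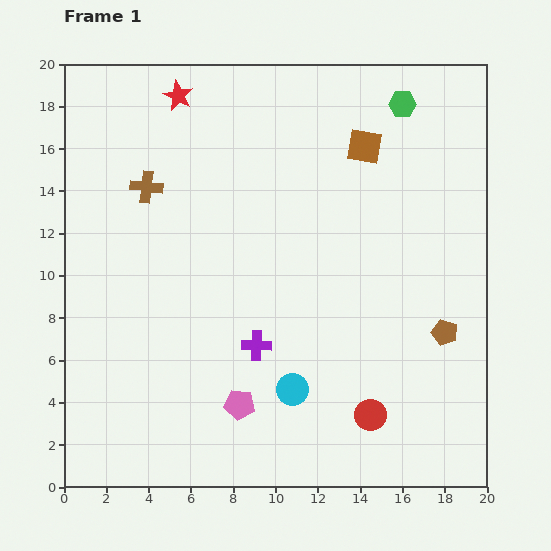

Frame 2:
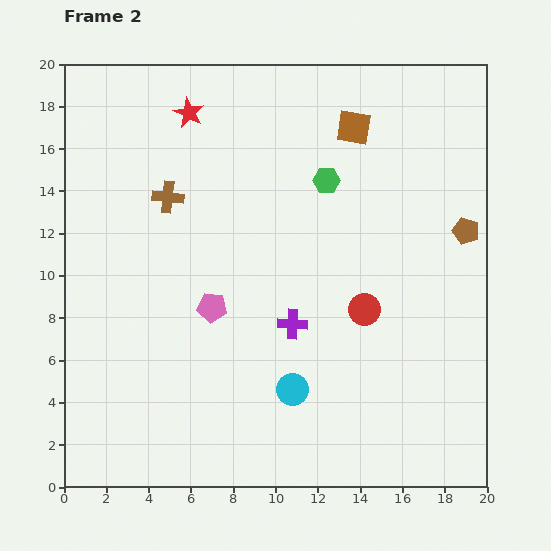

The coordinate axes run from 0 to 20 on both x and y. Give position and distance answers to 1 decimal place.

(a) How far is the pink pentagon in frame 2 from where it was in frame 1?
4.8

The pink pentagon moved from (8.3, 3.9) to (7.0, 8.5), a distance of √(1.3² + 4.6²) ≈ 4.8.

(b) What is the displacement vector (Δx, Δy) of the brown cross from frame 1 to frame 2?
(1.0, -0.5)

The brown cross was at (3.9, 14.2) in frame 1 and (4.9, 13.7) in frame 2.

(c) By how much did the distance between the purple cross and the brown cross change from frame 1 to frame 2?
-0.7

Distance in frame 1: 9.1. Distance in frame 2: 8.4.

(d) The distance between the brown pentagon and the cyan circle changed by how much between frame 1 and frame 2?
+3.4

Distance in frame 1: 7.7. Distance in frame 2: 11.1.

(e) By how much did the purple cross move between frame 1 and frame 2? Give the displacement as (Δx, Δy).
(1.7, 1.0)

The purple cross was at (9.1, 6.7) in frame 1 and (10.8, 7.7) in frame 2.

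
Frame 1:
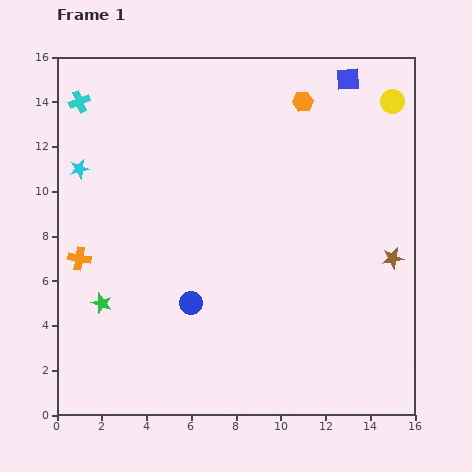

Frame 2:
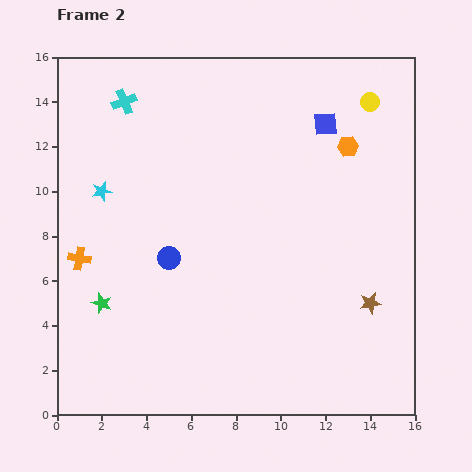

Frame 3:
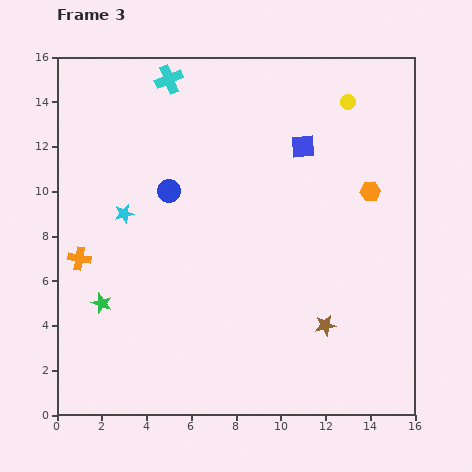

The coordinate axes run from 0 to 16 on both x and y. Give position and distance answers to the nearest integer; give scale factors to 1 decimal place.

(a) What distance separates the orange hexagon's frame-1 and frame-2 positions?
3

The orange hexagon moved from (11, 14) to (13, 12), a distance of √(2² + 2²) ≈ 3.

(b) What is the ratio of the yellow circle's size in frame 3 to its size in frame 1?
0.6×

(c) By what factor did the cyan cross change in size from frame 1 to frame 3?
1.3×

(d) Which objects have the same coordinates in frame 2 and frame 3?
the orange cross, the green star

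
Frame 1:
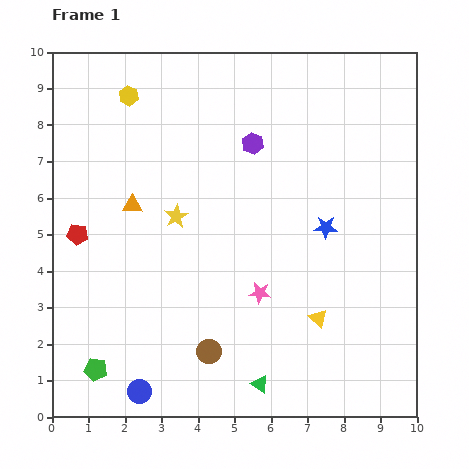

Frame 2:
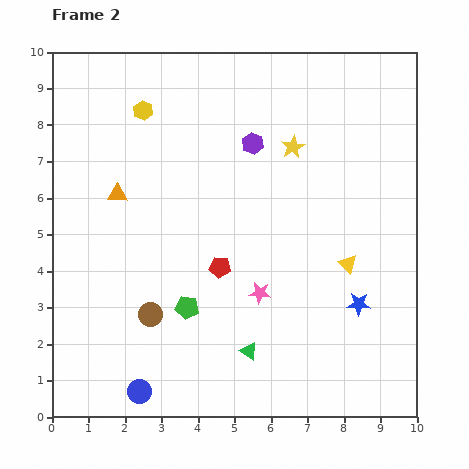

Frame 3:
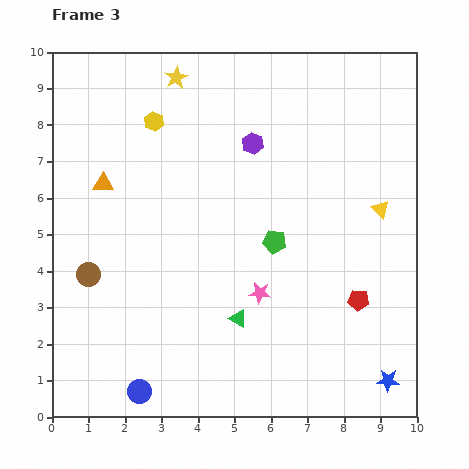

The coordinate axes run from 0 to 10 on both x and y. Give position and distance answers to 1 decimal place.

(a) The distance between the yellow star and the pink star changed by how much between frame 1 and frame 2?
+1.0

Distance in frame 1: 3.1. Distance in frame 2: 4.1.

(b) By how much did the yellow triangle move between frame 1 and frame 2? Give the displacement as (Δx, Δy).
(0.8, 1.5)

The yellow triangle was at (7.3, 2.7) in frame 1 and (8.1, 4.2) in frame 2.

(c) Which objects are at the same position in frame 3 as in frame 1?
the blue circle, the pink star, the purple hexagon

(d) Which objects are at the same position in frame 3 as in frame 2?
the blue circle, the pink star, the purple hexagon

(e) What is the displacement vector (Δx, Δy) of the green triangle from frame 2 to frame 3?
(-0.3, 0.9)

The green triangle was at (5.4, 1.8) in frame 2 and (5.1, 2.7) in frame 3.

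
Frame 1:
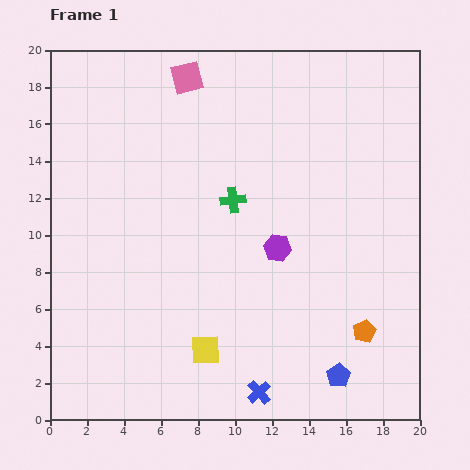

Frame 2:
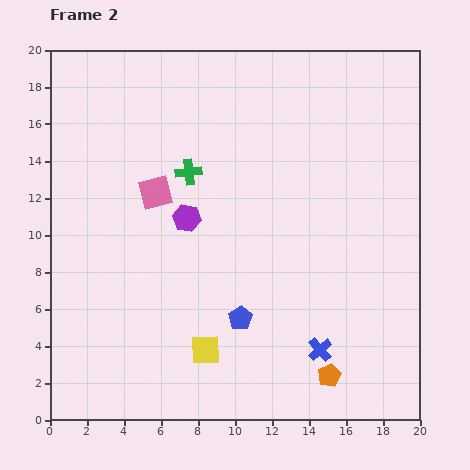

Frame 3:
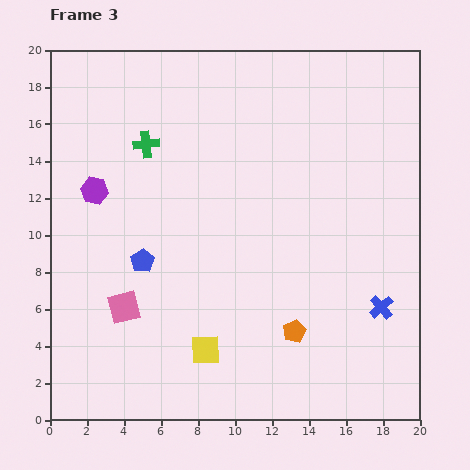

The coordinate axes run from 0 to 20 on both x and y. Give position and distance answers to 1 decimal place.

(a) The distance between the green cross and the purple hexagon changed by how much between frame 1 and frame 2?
-1.0

Distance in frame 1: 3.5. Distance in frame 2: 2.5.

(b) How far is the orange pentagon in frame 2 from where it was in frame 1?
3.1

The orange pentagon moved from (17.0, 4.8) to (15.1, 2.4), a distance of √(1.9² + 2.4²) ≈ 3.1.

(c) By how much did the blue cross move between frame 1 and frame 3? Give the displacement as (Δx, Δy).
(6.6, 4.6)

The blue cross was at (11.3, 1.5) in frame 1 and (17.9, 6.1) in frame 3.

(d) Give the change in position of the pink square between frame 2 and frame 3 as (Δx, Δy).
(-1.7, -6.2)

The pink square was at (5.7, 12.3) in frame 2 and (4.0, 6.1) in frame 3.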